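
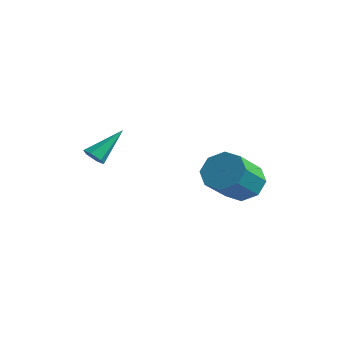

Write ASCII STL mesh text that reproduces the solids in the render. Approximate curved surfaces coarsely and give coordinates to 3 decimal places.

solid 
facet normal -0.130 -0.769 -0.627
outer loop
vertex -0.949 -4.005 2.992
vertex -1.131 -3.693 2.647
vertex -0.64 -3.789 2.663
endloop
endfacet
facet normal 0.784 -0.269 0.560
outer loop
vertex -0.949 -4.005 2.992
vertex -0.64 -3.789 2.663
vertex -0.909 -2.387 3.713
endloop
endfacet
facet normal -0.130 -0.769 -0.627
outer loop
vertex -0.64 -3.789 2.663
vertex -1.131 -3.693 2.647
vertex -0.822 -3.477 2.318
endloop
endfacet
facet normal 0.926 0.324 -0.195
outer loop
vertex -0.64 -3.789 2.663
vertex -0.822 -3.477 2.318
vertex -0.909 -2.387 3.713
endloop
endfacet
facet normal -0.131 -0.768 -0.627
outer loop
vertex -0.822 -3.477 2.318
vertex -1.131 -3.693 2.647
vertex -1.312 -3.38 2.302
endloop
endfacet
facet normal 0.174 0.781 -0.600
outer loop
vertex -0.822 -3.477 2.318
vertex -1.312 -3.38 2.302
vertex -0.909 -2.387 3.713
endloop
endfacet
facet normal -0.131 -0.768 -0.627
outer loop
vertex -1.312 -3.38 2.302
vertex -1.131 -3.693 2.647
vertex -1.621 -3.596 2.631
endloop
endfacet
facet normal -0.719 0.648 -0.250
outer loop
vertex -1.312 -3.38 2.302
vertex -1.621 -3.596 2.631
vertex -0.909 -2.387 3.713
endloop
endfacet
facet normal -0.131 -0.768 -0.627
outer loop
vertex -1.621 -3.596 2.631
vertex -1.131 -3.693 2.647
vertex -1.439 -3.909 2.976
endloop
endfacet
facet normal -0.861 0.056 0.505
outer loop
vertex -1.621 -3.596 2.631
vertex -1.439 -3.909 2.976
vertex -0.909 -2.387 3.713
endloop
endfacet
facet normal -0.130 -0.769 -0.626
outer loop
vertex -1.439 -3.909 2.976
vertex -1.131 -3.693 2.647
vertex -0.949 -4.005 2.992
endloop
endfacet
facet normal -0.109 -0.402 0.909
outer loop
vertex -1.439 -3.909 2.976
vertex -0.949 -4.005 2.992
vertex -0.909 -2.387 3.713
endloop
endfacet
facet normal -0.125 0.776 -0.619
outer loop
vertex 4.294 -0.663 1.415
vertex 3.45 -0.527 1.756
vertex 4.292 -0.224 1.966
endloop
endfacet
facet normal 0.992 0.100 -0.076
outer loop
vertex 4.294 -0.663 1.415
vertex 4.292 -0.224 1.966
vertex 4.514 -2.028 2.504
endloop
endfacet
facet normal 0.992 0.099 -0.077
outer loop
vertex 4.514 -2.028 2.504
vertex 4.292 -0.224 1.966
vertex 4.513 -1.589 3.055
endloop
endfacet
facet normal 0.125 -0.776 0.618
outer loop
vertex 4.514 -2.028 2.504
vertex 4.513 -1.589 3.055
vertex 3.67 -1.893 2.844
endloop
endfacet
facet normal -0.125 0.776 -0.619
outer loop
vertex 4.292 -0.224 1.966
vertex 3.45 -0.527 1.756
vertex 3.798 0.037 2.393
endloop
endfacet
facet normal 0.701 0.511 0.498
outer loop
vertex 4.292 -0.224 1.966
vertex 3.798 0.037 2.393
vertex 4.513 -1.589 3.055
endloop
endfacet
facet normal 0.700 0.511 0.499
outer loop
vertex 4.513 -1.589 3.055
vertex 3.798 0.037 2.393
vertex 4.018 -1.328 3.482
endloop
endfacet
facet normal 0.125 -0.776 0.619
outer loop
vertex 4.513 -1.589 3.055
vertex 4.018 -1.328 3.482
vertex 3.67 -1.893 2.844
endloop
endfacet
facet normal -0.124 0.776 -0.619
outer loop
vertex 3.798 0.037 2.393
vertex 3.45 -0.527 1.756
vertex 3.099 -0.032 2.447
endloop
endfacet
facet normal -0.001 0.624 0.782
outer loop
vertex 3.798 0.037 2.393
vertex 3.099 -0.032 2.447
vertex 4.018 -1.328 3.482
endloop
endfacet
facet normal -0.001 0.624 0.782
outer loop
vertex 4.018 -1.328 3.482
vertex 3.099 -0.032 2.447
vertex 3.319 -1.397 3.536
endloop
endfacet
facet normal 0.124 -0.776 0.619
outer loop
vertex 4.018 -1.328 3.482
vertex 3.319 -1.397 3.536
vertex 3.67 -1.893 2.844
endloop
endfacet
facet normal -0.125 0.775 -0.619
outer loop
vertex 3.099 -0.032 2.447
vertex 3.45 -0.527 1.756
vertex 2.606 -0.392 2.096
endloop
endfacet
facet normal -0.703 0.371 0.607
outer loop
vertex 3.099 -0.032 2.447
vertex 2.606 -0.392 2.096
vertex 3.319 -1.397 3.536
endloop
endfacet
facet normal -0.703 0.371 0.607
outer loop
vertex 3.319 -1.397 3.536
vertex 2.606 -0.392 2.096
vertex 2.826 -1.757 3.185
endloop
endfacet
facet normal 0.125 -0.775 0.619
outer loop
vertex 3.319 -1.397 3.536
vertex 2.826 -1.757 3.185
vertex 3.67 -1.893 2.844
endloop
endfacet
facet normal -0.125 0.776 -0.618
outer loop
vertex 2.606 -0.392 2.096
vertex 3.45 -0.527 1.756
vertex 2.607 -0.831 1.545
endloop
endfacet
facet normal -0.992 -0.099 0.077
outer loop
vertex 2.606 -0.392 2.096
vertex 2.607 -0.831 1.545
vertex 2.826 -1.757 3.185
endloop
endfacet
facet normal -0.992 -0.100 0.076
outer loop
vertex 2.826 -1.757 3.185
vertex 2.607 -0.831 1.545
vertex 2.828 -2.196 2.634
endloop
endfacet
facet normal 0.125 -0.776 0.619
outer loop
vertex 2.826 -1.757 3.185
vertex 2.828 -2.196 2.634
vertex 3.67 -1.893 2.844
endloop
endfacet
facet normal -0.125 0.776 -0.619
outer loop
vertex 2.607 -0.831 1.545
vertex 3.45 -0.527 1.756
vertex 3.102 -1.092 1.118
endloop
endfacet
facet normal -0.700 -0.511 -0.499
outer loop
vertex 2.607 -0.831 1.545
vertex 3.102 -1.092 1.118
vertex 2.828 -2.196 2.634
endloop
endfacet
facet normal -0.701 -0.511 -0.498
outer loop
vertex 2.828 -2.196 2.634
vertex 3.102 -1.092 1.118
vertex 3.322 -2.457 2.207
endloop
endfacet
facet normal 0.125 -0.776 0.619
outer loop
vertex 2.828 -2.196 2.634
vertex 3.322 -2.457 2.207
vertex 3.67 -1.893 2.844
endloop
endfacet
facet normal -0.124 0.776 -0.619
outer loop
vertex 3.102 -1.092 1.118
vertex 3.45 -0.527 1.756
vertex 3.801 -1.023 1.064
endloop
endfacet
facet normal 0.001 -0.624 -0.782
outer loop
vertex 3.102 -1.092 1.118
vertex 3.801 -1.023 1.064
vertex 3.322 -2.457 2.207
endloop
endfacet
facet normal 0.001 -0.624 -0.782
outer loop
vertex 3.322 -2.457 2.207
vertex 3.801 -1.023 1.064
vertex 4.021 -2.388 2.153
endloop
endfacet
facet normal 0.124 -0.776 0.619
outer loop
vertex 3.322 -2.457 2.207
vertex 4.021 -2.388 2.153
vertex 3.67 -1.893 2.844
endloop
endfacet
facet normal -0.125 0.775 -0.619
outer loop
vertex 3.801 -1.023 1.064
vertex 3.45 -0.527 1.756
vertex 4.294 -0.663 1.415
endloop
endfacet
facet normal 0.703 -0.371 -0.607
outer loop
vertex 3.801 -1.023 1.064
vertex 4.294 -0.663 1.415
vertex 4.021 -2.388 2.153
endloop
endfacet
facet normal 0.703 -0.371 -0.607
outer loop
vertex 4.021 -2.388 2.153
vertex 4.294 -0.663 1.415
vertex 4.514 -2.028 2.504
endloop
endfacet
facet normal 0.125 -0.775 0.619
outer loop
vertex 4.021 -2.388 2.153
vertex 4.514 -2.028 2.504
vertex 3.67 -1.893 2.844
endloop
endfacet

endsolid


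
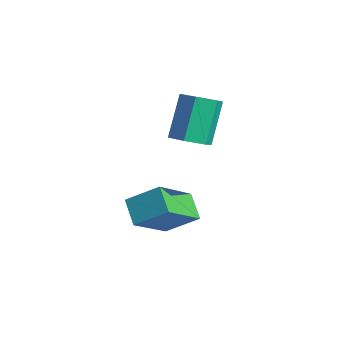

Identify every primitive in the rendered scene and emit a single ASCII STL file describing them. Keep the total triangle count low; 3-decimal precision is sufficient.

solid 
facet normal -0.544 -0.631 -0.553
outer loop
vertex 2.9 -0.943 -2.591
vertex 2.482 0.572 -3.907
vertex 3.754 -1.191 -3.148
endloop
endfacet
facet normal 0.204 -0.739 0.642
outer loop
vertex 4.478 -0.352 -2.413
vertex 2.9 -0.943 -2.591
vertex 3.754 -1.191 -3.148
endloop
endfacet
facet normal -0.544 -0.631 -0.553
outer loop
vertex 3.754 -1.191 -3.148
vertex 2.482 0.572 -3.907
vertex 3.336 0.324 -4.465
endloop
endfacet
facet normal 0.814 -0.237 -0.531
outer loop
vertex 3.336 0.324 -4.465
vertex 4.478 -0.352 -2.413
vertex 3.754 -1.191 -3.148
endloop
endfacet
facet normal -0.814 0.237 0.531
outer loop
vertex 2.9 -0.943 -2.591
vertex 3.206 1.411 -3.172
vertex 2.482 0.572 -3.907
endloop
endfacet
facet normal 0.205 -0.739 0.642
outer loop
vertex 3.624 -0.104 -1.855
vertex 2.9 -0.943 -2.591
vertex 4.478 -0.352 -2.413
endloop
endfacet
facet normal -0.814 0.237 0.531
outer loop
vertex 3.624 -0.104 -1.855
vertex 3.206 1.411 -3.172
vertex 2.9 -0.943 -2.591
endloop
endfacet
facet normal -0.205 0.739 -0.642
outer loop
vertex 2.482 0.572 -3.907
vertex 3.206 1.411 -3.172
vertex 3.336 0.324 -4.465
endloop
endfacet
facet normal 0.814 -0.237 -0.531
outer loop
vertex 4.06 1.163 -3.729
vertex 4.478 -0.352 -2.413
vertex 3.336 0.324 -4.465
endloop
endfacet
facet normal -0.204 0.739 -0.642
outer loop
vertex 3.336 0.324 -4.465
vertex 3.206 1.411 -3.172
vertex 4.06 1.163 -3.729
endloop
endfacet
facet normal 0.544 0.631 0.553
outer loop
vertex 4.06 1.163 -3.729
vertex 3.624 -0.104 -1.855
vertex 4.478 -0.352 -2.413
endloop
endfacet
facet normal 0.544 0.631 0.553
outer loop
vertex 3.206 1.411 -3.172
vertex 3.624 -0.104 -1.855
vertex 4.06 1.163 -3.729
endloop
endfacet
facet normal 0.331 -0.493 -0.805
outer loop
vertex 3.468 1.798 -0.733
vertex 2.77 1.666 -0.939
vertex 3.115 2.278 -1.172
endloop
endfacet
facet normal 0.815 0.579 -0.022
outer loop
vertex 3.468 1.798 -0.733
vertex 3.115 2.278 -1.172
vertex 2.889 2.665 0.684
endloop
endfacet
facet normal 0.815 0.579 -0.022
outer loop
vertex 2.889 2.665 0.684
vertex 3.115 2.278 -1.172
vertex 2.536 3.145 0.245
endloop
endfacet
facet normal -0.329 0.494 0.805
outer loop
vertex 2.889 2.665 0.684
vertex 2.536 3.145 0.245
vertex 2.19 2.534 0.479
endloop
endfacet
facet normal 0.329 -0.492 -0.806
outer loop
vertex 3.115 2.278 -1.172
vertex 2.77 1.666 -0.939
vertex 2.416 2.146 -1.377
endloop
endfacet
facet normal -0.007 0.852 -0.524
outer loop
vertex 3.115 2.278 -1.172
vertex 2.416 2.146 -1.377
vertex 2.536 3.145 0.245
endloop
endfacet
facet normal -0.006 0.852 -0.524
outer loop
vertex 2.536 3.145 0.245
vertex 2.416 2.146 -1.377
vertex 1.837 3.014 0.04
endloop
endfacet
facet normal -0.329 0.494 0.805
outer loop
vertex 2.536 3.145 0.245
vertex 1.837 3.014 0.04
vertex 2.19 2.534 0.479
endloop
endfacet
facet normal 0.329 -0.493 -0.806
outer loop
vertex 2.416 2.146 -1.377
vertex 2.77 1.666 -0.939
vertex 2.071 1.535 -1.144
endloop
endfacet
facet normal -0.821 0.272 -0.502
outer loop
vertex 2.416 2.146 -1.377
vertex 2.071 1.535 -1.144
vertex 1.837 3.014 0.04
endloop
endfacet
facet normal -0.821 0.272 -0.502
outer loop
vertex 1.837 3.014 0.04
vertex 2.071 1.535 -1.144
vertex 1.492 2.402 0.273
endloop
endfacet
facet normal -0.331 0.493 0.805
outer loop
vertex 1.837 3.014 0.04
vertex 1.492 2.402 0.273
vertex 2.19 2.534 0.479
endloop
endfacet
facet normal 0.329 -0.494 -0.805
outer loop
vertex 2.071 1.535 -1.144
vertex 2.77 1.666 -0.939
vertex 2.424 1.055 -0.705
endloop
endfacet
facet normal -0.815 -0.579 0.022
outer loop
vertex 2.071 1.535 -1.144
vertex 2.424 1.055 -0.705
vertex 1.492 2.402 0.273
endloop
endfacet
facet normal -0.815 -0.579 0.022
outer loop
vertex 1.492 2.402 0.273
vertex 2.424 1.055 -0.705
vertex 1.845 1.922 0.712
endloop
endfacet
facet normal -0.331 0.493 0.805
outer loop
vertex 1.492 2.402 0.273
vertex 1.845 1.922 0.712
vertex 2.19 2.534 0.479
endloop
endfacet
facet normal 0.329 -0.494 -0.805
outer loop
vertex 2.424 1.055 -0.705
vertex 2.77 1.666 -0.939
vertex 3.123 1.186 -0.5
endloop
endfacet
facet normal 0.006 -0.852 0.524
outer loop
vertex 2.424 1.055 -0.705
vertex 3.123 1.186 -0.5
vertex 1.845 1.922 0.712
endloop
endfacet
facet normal 0.007 -0.851 0.524
outer loop
vertex 1.845 1.922 0.712
vertex 3.123 1.186 -0.5
vertex 2.544 2.054 0.917
endloop
endfacet
facet normal -0.329 0.492 0.806
outer loop
vertex 1.845 1.922 0.712
vertex 2.544 2.054 0.917
vertex 2.19 2.534 0.479
endloop
endfacet
facet normal 0.331 -0.493 -0.805
outer loop
vertex 3.123 1.186 -0.5
vertex 2.77 1.666 -0.939
vertex 3.468 1.798 -0.733
endloop
endfacet
facet normal 0.821 -0.272 0.502
outer loop
vertex 3.123 1.186 -0.5
vertex 3.468 1.798 -0.733
vertex 2.544 2.054 0.917
endloop
endfacet
facet normal 0.821 -0.272 0.502
outer loop
vertex 2.544 2.054 0.917
vertex 3.468 1.798 -0.733
vertex 2.889 2.665 0.684
endloop
endfacet
facet normal -0.329 0.493 0.806
outer loop
vertex 2.544 2.054 0.917
vertex 2.889 2.665 0.684
vertex 2.19 2.534 0.479
endloop
endfacet

endsolid


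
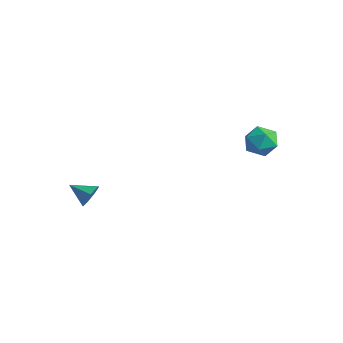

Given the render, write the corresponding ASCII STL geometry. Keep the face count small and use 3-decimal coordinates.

solid 
facet normal -0.893 0.225 0.391
outer loop
vertex 0.876 3.186 2.829
vertex 0.667 2.371 2.821
vertex 1.046 2.702 3.496
endloop
endfacet
facet normal -0.396 0.692 0.603
outer loop
vertex 0.876 3.186 2.829
vertex 1.046 2.702 3.496
vertex 1.613 3.261 3.227
endloop
endfacet
facet normal -0.113 0.993 0.023
outer loop
vertex 0.876 3.186 2.829
vertex 1.613 3.261 3.227
vertex 1.585 3.277 2.386
endloop
endfacet
facet normal -0.435 0.713 -0.550
outer loop
vertex 0.876 3.186 2.829
vertex 1.585 3.277 2.386
vertex 1.0 2.727 2.136
endloop
endfacet
facet normal -0.916 0.238 -0.322
outer loop
vertex 0.876 3.186 2.829
vertex 1.0 2.727 2.136
vertex 0.667 2.371 2.821
endloop
endfacet
facet normal 0.121 0.328 0.937
outer loop
vertex 1.613 3.261 3.227
vertex 1.046 2.702 3.496
vertex 1.86 2.493 3.464
endloop
endfacet
facet normal -0.683 -0.426 0.593
outer loop
vertex 1.046 2.702 3.496
vertex 0.667 2.371 2.821
vertex 1.275 1.943 3.214
endloop
endfacet
facet normal -0.722 -0.405 -0.561
outer loop
vertex 0.667 2.371 2.821
vertex 1.0 2.727 2.136
vertex 1.247 1.959 2.373
endloop
endfacet
facet normal 0.057 0.363 -0.930
outer loop
vertex 1.0 2.727 2.136
vertex 1.585 3.277 2.386
vertex 1.814 2.518 2.104
endloop
endfacet
facet normal 0.577 0.817 -0.004
outer loop
vertex 1.585 3.277 2.386
vertex 1.613 3.261 3.227
vertex 2.193 2.849 2.779
endloop
endfacet
facet normal 0.435 -0.713 0.550
outer loop
vertex 1.984 2.034 2.771
vertex 1.86 2.493 3.464
vertex 1.275 1.943 3.214
endloop
endfacet
facet normal 0.113 -0.993 -0.023
outer loop
vertex 1.984 2.034 2.771
vertex 1.275 1.943 3.214
vertex 1.247 1.959 2.373
endloop
endfacet
facet normal 0.396 -0.692 -0.603
outer loop
vertex 1.984 2.034 2.771
vertex 1.247 1.959 2.373
vertex 1.814 2.518 2.104
endloop
endfacet
facet normal 0.893 -0.225 -0.391
outer loop
vertex 1.984 2.034 2.771
vertex 1.814 2.518 2.104
vertex 2.193 2.849 2.779
endloop
endfacet
facet normal 0.916 -0.238 0.322
outer loop
vertex 1.984 2.034 2.771
vertex 2.193 2.849 2.779
vertex 1.86 2.493 3.464
endloop
endfacet
facet normal -0.057 -0.363 0.930
outer loop
vertex 1.275 1.943 3.214
vertex 1.86 2.493 3.464
vertex 1.046 2.702 3.496
endloop
endfacet
facet normal -0.577 -0.817 0.004
outer loop
vertex 1.247 1.959 2.373
vertex 1.275 1.943 3.214
vertex 0.667 2.371 2.821
endloop
endfacet
facet normal -0.121 -0.328 -0.937
outer loop
vertex 1.814 2.518 2.104
vertex 1.247 1.959 2.373
vertex 1.0 2.727 2.136
endloop
endfacet
facet normal 0.683 0.426 -0.593
outer loop
vertex 2.193 2.849 2.779
vertex 1.814 2.518 2.104
vertex 1.585 3.277 2.386
endloop
endfacet
facet normal 0.722 0.405 0.561
outer loop
vertex 1.86 2.493 3.464
vertex 2.193 2.849 2.779
vertex 1.613 3.261 3.227
endloop
endfacet
facet normal 0.769 0.478 -0.425
outer loop
vertex -2.315 -3.51 -0.065
vertex -2.717 -3.227 -0.474
vertex -2.525 -3.024 0.102
endloop
endfacet
facet normal 0.100 -0.284 0.953
outer loop
vertex -2.315 -3.51 -0.065
vertex -2.525 -3.024 0.102
vertex -3.563 -3.753 -0.006
endloop
endfacet
facet normal 0.768 0.479 -0.425
outer loop
vertex -2.525 -3.024 0.102
vertex -2.717 -3.227 -0.474
vertex -2.88 -2.691 -0.165
endloop
endfacet
facet normal -0.334 0.346 0.877
outer loop
vertex -2.525 -3.024 0.102
vertex -2.88 -2.691 -0.165
vertex -3.563 -3.753 -0.006
endloop
endfacet
facet normal 0.768 0.479 -0.426
outer loop
vertex -2.88 -2.691 -0.165
vertex -2.717 -3.227 -0.474
vertex -3.113 -2.761 -0.664
endloop
endfacet
facet normal -0.785 0.548 0.290
outer loop
vertex -2.88 -2.691 -0.165
vertex -3.113 -2.761 -0.664
vertex -3.563 -3.753 -0.006
endloop
endfacet
facet normal 0.768 0.479 -0.426
outer loop
vertex -3.113 -2.761 -0.664
vertex -2.717 -3.227 -0.474
vertex -3.048 -3.182 -1.02
endloop
endfacet
facet normal -0.914 0.170 -0.368
outer loop
vertex -3.113 -2.761 -0.664
vertex -3.048 -3.182 -1.02
vertex -3.563 -3.753 -0.006
endloop
endfacet
facet normal 0.768 0.478 -0.426
outer loop
vertex -3.048 -3.182 -1.02
vertex -2.717 -3.227 -0.474
vertex -2.734 -3.637 -0.965
endloop
endfacet
facet normal -0.623 -0.502 -0.599
outer loop
vertex -3.048 -3.182 -1.02
vertex -2.734 -3.637 -0.965
vertex -3.563 -3.753 -0.006
endloop
endfacet
facet normal 0.769 0.478 -0.425
outer loop
vertex -2.734 -3.637 -0.965
vertex -2.717 -3.227 -0.474
vertex -2.408 -3.783 -0.54
endloop
endfacet
facet normal -0.132 -0.964 -0.230
outer loop
vertex -2.734 -3.637 -0.965
vertex -2.408 -3.783 -0.54
vertex -3.563 -3.753 -0.006
endloop
endfacet
facet normal 0.769 0.478 -0.425
outer loop
vertex -2.408 -3.783 -0.54
vertex -2.717 -3.227 -0.474
vertex -2.315 -3.51 -0.065
endloop
endfacet
facet normal 0.191 -0.867 0.461
outer loop
vertex -2.408 -3.783 -0.54
vertex -2.315 -3.51 -0.065
vertex -3.563 -3.753 -0.006
endloop
endfacet

endsolid


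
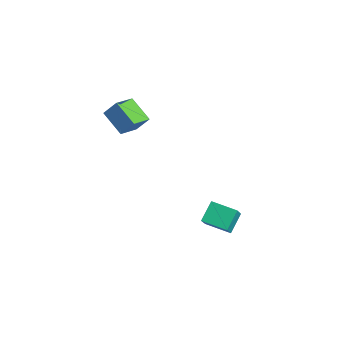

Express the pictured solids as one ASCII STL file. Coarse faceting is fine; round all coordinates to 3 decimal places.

solid 
facet normal -0.841 -0.190 0.507
outer loop
vertex -1.515 -0.178 2.162
vertex -1.93 0.706 1.805
vertex -1.826 -0.596 1.49
endloop
endfacet
facet normal 0.400 -0.850 0.343
outer loop
vertex -0.81 -0.366 0.875
vertex -1.515 -0.178 2.162
vertex -1.826 -0.596 1.49
endloop
endfacet
facet normal -0.840 -0.190 0.508
outer loop
vertex -1.826 -0.596 1.49
vertex -1.93 0.706 1.805
vertex -2.242 0.288 1.133
endloop
endfacet
facet normal -0.367 -0.492 -0.790
outer loop
vertex -2.242 0.288 1.133
vertex -0.81 -0.366 0.875
vertex -1.826 -0.596 1.49
endloop
endfacet
facet normal 0.367 0.491 0.790
outer loop
vertex -1.515 -0.178 2.162
vertex -0.914 0.936 1.19
vertex -1.93 0.706 1.805
endloop
endfacet
facet normal 0.400 -0.850 0.343
outer loop
vertex -0.498 0.052 1.547
vertex -1.515 -0.178 2.162
vertex -0.81 -0.366 0.875
endloop
endfacet
facet normal 0.367 0.492 0.790
outer loop
vertex -0.498 0.052 1.547
vertex -0.914 0.936 1.19
vertex -1.515 -0.178 2.162
endloop
endfacet
facet normal -0.400 0.850 -0.343
outer loop
vertex -1.93 0.706 1.805
vertex -0.914 0.936 1.19
vertex -2.242 0.288 1.133
endloop
endfacet
facet normal -0.367 -0.491 -0.790
outer loop
vertex -1.225 0.518 0.518
vertex -0.81 -0.366 0.875
vertex -2.242 0.288 1.133
endloop
endfacet
facet normal -0.400 0.850 -0.343
outer loop
vertex -2.242 0.288 1.133
vertex -0.914 0.936 1.19
vertex -1.225 0.518 0.518
endloop
endfacet
facet normal 0.840 0.189 -0.508
outer loop
vertex -1.225 0.518 0.518
vertex -0.498 0.052 1.547
vertex -0.81 -0.366 0.875
endloop
endfacet
facet normal 0.840 0.191 -0.507
outer loop
vertex -0.914 0.936 1.19
vertex -0.498 0.052 1.547
vertex -1.225 0.518 0.518
endloop
endfacet
facet normal -0.390 0.667 0.635
outer loop
vertex 1.449 2.399 -2.659
vertex 2.31 3.076 -2.841
vertex 0.864 2.905 -3.55
endloop
endfacet
facet normal -0.776 -0.609 0.164
outer loop
vertex 1.25 2.244 -4.179
vertex 1.449 2.399 -2.659
vertex 0.864 2.905 -3.55
endloop
endfacet
facet normal -0.390 0.667 0.634
outer loop
vertex 0.864 2.905 -3.55
vertex 2.31 3.076 -2.841
vertex 1.725 3.581 -3.732
endloop
endfacet
facet normal -0.496 0.429 -0.755
outer loop
vertex 1.725 3.581 -3.732
vertex 1.25 2.244 -4.179
vertex 0.864 2.905 -3.55
endloop
endfacet
facet normal 0.496 -0.428 0.755
outer loop
vertex 1.449 2.399 -2.659
vertex 2.696 2.415 -3.47
vertex 2.31 3.076 -2.841
endloop
endfacet
facet normal -0.776 -0.610 0.164
outer loop
vertex 1.835 1.739 -3.288
vertex 1.449 2.399 -2.659
vertex 1.25 2.244 -4.179
endloop
endfacet
facet normal 0.496 -0.429 0.755
outer loop
vertex 1.835 1.739 -3.288
vertex 2.696 2.415 -3.47
vertex 1.449 2.399 -2.659
endloop
endfacet
facet normal 0.776 0.609 -0.164
outer loop
vertex 2.31 3.076 -2.841
vertex 2.696 2.415 -3.47
vertex 1.725 3.581 -3.732
endloop
endfacet
facet normal -0.497 0.429 -0.755
outer loop
vertex 2.111 2.921 -4.361
vertex 1.25 2.244 -4.179
vertex 1.725 3.581 -3.732
endloop
endfacet
facet normal 0.776 0.609 -0.163
outer loop
vertex 1.725 3.581 -3.732
vertex 2.696 2.415 -3.47
vertex 2.111 2.921 -4.361
endloop
endfacet
facet normal 0.390 -0.667 -0.634
outer loop
vertex 2.111 2.921 -4.361
vertex 1.835 1.739 -3.288
vertex 1.25 2.244 -4.179
endloop
endfacet
facet normal 0.390 -0.667 -0.635
outer loop
vertex 2.696 2.415 -3.47
vertex 1.835 1.739 -3.288
vertex 2.111 2.921 -4.361
endloop
endfacet

endsolid


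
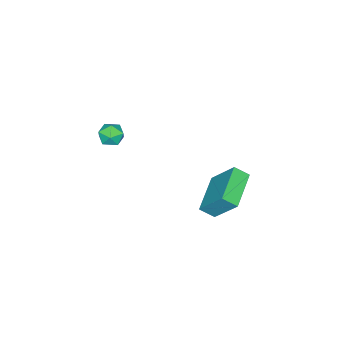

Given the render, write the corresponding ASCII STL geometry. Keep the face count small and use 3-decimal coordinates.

solid 
facet normal -0.920 -0.305 0.247
outer loop
vertex -2.864 2.146 0.016
vertex -2.85 3.437 1.66
vertex -3.214 2.792 -0.488
endloop
endfacet
facet normal -0.007 -0.617 -0.787
outer loop
vertex -1.31 3.423 -1.0
vertex -2.864 2.146 0.016
vertex -3.214 2.792 -0.488
endloop
endfacet
facet normal -0.920 -0.304 0.247
outer loop
vertex -3.214 2.792 -0.488
vertex -2.85 3.437 1.66
vertex -3.199 4.083 1.156
endloop
endfacet
facet normal -0.392 0.725 -0.566
outer loop
vertex -3.199 4.083 1.156
vertex -1.31 3.423 -1.0
vertex -3.214 2.792 -0.488
endloop
endfacet
facet normal 0.392 -0.725 0.566
outer loop
vertex -2.864 2.146 0.016
vertex -0.946 4.068 1.148
vertex -2.85 3.437 1.66
endloop
endfacet
facet normal -0.007 -0.617 -0.787
outer loop
vertex -0.961 2.777 -0.496
vertex -2.864 2.146 0.016
vertex -1.31 3.423 -1.0
endloop
endfacet
facet normal 0.393 -0.725 0.566
outer loop
vertex -0.961 2.777 -0.496
vertex -0.946 4.068 1.148
vertex -2.864 2.146 0.016
endloop
endfacet
facet normal 0.007 0.617 0.787
outer loop
vertex -2.85 3.437 1.66
vertex -0.946 4.068 1.148
vertex -3.199 4.083 1.156
endloop
endfacet
facet normal -0.393 0.725 -0.566
outer loop
vertex -1.296 4.714 0.644
vertex -1.31 3.423 -1.0
vertex -3.199 4.083 1.156
endloop
endfacet
facet normal 0.007 0.617 0.787
outer loop
vertex -3.199 4.083 1.156
vertex -0.946 4.068 1.148
vertex -1.296 4.714 0.644
endloop
endfacet
facet normal 0.920 0.304 -0.247
outer loop
vertex -1.296 4.714 0.644
vertex -0.961 2.777 -0.496
vertex -1.31 3.423 -1.0
endloop
endfacet
facet normal 0.920 0.305 -0.248
outer loop
vertex -0.946 4.068 1.148
vertex -0.961 2.777 -0.496
vertex -1.296 4.714 0.644
endloop
endfacet
facet normal 0.193 0.579 0.792
outer loop
vertex -1.459 -2.029 2.247
vertex -1.314 -2.628 2.649
vertex -0.774 -2.296 2.275
endloop
endfacet
facet normal 0.350 0.918 0.184
outer loop
vertex -1.459 -2.029 2.247
vertex -0.774 -2.296 2.275
vertex -1.052 -2.062 1.635
endloop
endfacet
facet normal -0.242 0.947 -0.212
outer loop
vertex -1.459 -2.029 2.247
vertex -1.052 -2.062 1.635
vertex -1.764 -2.249 1.614
endloop
endfacet
facet normal -0.766 0.625 0.152
outer loop
vertex -1.459 -2.029 2.247
vertex -1.764 -2.249 1.614
vertex -1.925 -2.599 2.241
endloop
endfacet
facet normal -0.496 0.398 0.772
outer loop
vertex -1.459 -2.029 2.247
vertex -1.925 -2.599 2.241
vertex -1.314 -2.628 2.649
endloop
endfacet
facet normal 0.833 0.527 -0.169
outer loop
vertex -1.052 -2.062 1.635
vertex -0.774 -2.296 2.275
vertex -0.655 -2.681 1.659
endloop
endfacet
facet normal 0.578 -0.021 0.816
outer loop
vertex -0.774 -2.296 2.275
vertex -1.314 -2.628 2.649
vertex -0.816 -3.031 2.286
endloop
endfacet
facet normal -0.537 -0.314 0.783
outer loop
vertex -1.314 -2.628 2.649
vertex -1.925 -2.599 2.241
vertex -1.528 -3.218 2.265
endloop
endfacet
facet normal -0.974 0.052 -0.221
outer loop
vertex -1.925 -2.599 2.241
vertex -1.764 -2.249 1.614
vertex -1.806 -2.984 1.625
endloop
endfacet
facet normal -0.127 0.573 -0.810
outer loop
vertex -1.764 -2.249 1.614
vertex -1.052 -2.062 1.635
vertex -1.266 -2.652 1.251
endloop
endfacet
facet normal 0.766 -0.625 -0.152
outer loop
vertex -1.121 -3.251 1.653
vertex -0.655 -2.681 1.659
vertex -0.816 -3.031 2.286
endloop
endfacet
facet normal 0.242 -0.947 0.212
outer loop
vertex -1.121 -3.251 1.653
vertex -0.816 -3.031 2.286
vertex -1.528 -3.218 2.265
endloop
endfacet
facet normal -0.350 -0.918 -0.184
outer loop
vertex -1.121 -3.251 1.653
vertex -1.528 -3.218 2.265
vertex -1.806 -2.984 1.625
endloop
endfacet
facet normal -0.193 -0.579 -0.792
outer loop
vertex -1.121 -3.251 1.653
vertex -1.806 -2.984 1.625
vertex -1.266 -2.652 1.251
endloop
endfacet
facet normal 0.496 -0.398 -0.772
outer loop
vertex -1.121 -3.251 1.653
vertex -1.266 -2.652 1.251
vertex -0.655 -2.681 1.659
endloop
endfacet
facet normal 0.974 -0.052 0.221
outer loop
vertex -0.816 -3.031 2.286
vertex -0.655 -2.681 1.659
vertex -0.774 -2.296 2.275
endloop
endfacet
facet normal 0.127 -0.573 0.810
outer loop
vertex -1.528 -3.218 2.265
vertex -0.816 -3.031 2.286
vertex -1.314 -2.628 2.649
endloop
endfacet
facet normal -0.833 -0.527 0.169
outer loop
vertex -1.806 -2.984 1.625
vertex -1.528 -3.218 2.265
vertex -1.925 -2.599 2.241
endloop
endfacet
facet normal -0.578 0.021 -0.816
outer loop
vertex -1.266 -2.652 1.251
vertex -1.806 -2.984 1.625
vertex -1.764 -2.249 1.614
endloop
endfacet
facet normal 0.537 0.314 -0.783
outer loop
vertex -0.655 -2.681 1.659
vertex -1.266 -2.652 1.251
vertex -1.052 -2.062 1.635
endloop
endfacet

endsolid


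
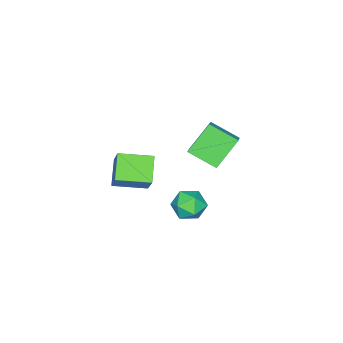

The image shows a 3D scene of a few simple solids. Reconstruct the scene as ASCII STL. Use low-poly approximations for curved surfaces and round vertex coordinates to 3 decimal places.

solid 
facet normal -0.428 -0.444 -0.787
outer loop
vertex 1.607 -0.899 2.696
vertex 0.556 0.541 2.455
vertex 2.69 -0.268 1.751
endloop
endfacet
facet normal 0.584 -0.800 0.135
outer loop
vertex 3.524 0.599 3.285
vertex 1.607 -0.899 2.696
vertex 2.69 -0.268 1.751
endloop
endfacet
facet normal -0.428 -0.445 -0.787
outer loop
vertex 2.69 -0.268 1.751
vertex 0.556 0.541 2.455
vertex 1.638 1.173 1.509
endloop
endfacet
facet normal 0.690 0.402 -0.602
outer loop
vertex 1.638 1.173 1.509
vertex 3.524 0.599 3.285
vertex 2.69 -0.268 1.751
endloop
endfacet
facet normal -0.689 -0.402 0.602
outer loop
vertex 1.607 -0.899 2.696
vertex 1.39 1.408 3.989
vertex 0.556 0.541 2.455
endloop
endfacet
facet normal 0.584 -0.800 0.134
outer loop
vertex 2.442 -0.033 4.231
vertex 1.607 -0.899 2.696
vertex 3.524 0.599 3.285
endloop
endfacet
facet normal -0.690 -0.402 0.602
outer loop
vertex 2.442 -0.033 4.231
vertex 1.39 1.408 3.989
vertex 1.607 -0.899 2.696
endloop
endfacet
facet normal -0.585 0.800 -0.134
outer loop
vertex 0.556 0.541 2.455
vertex 1.39 1.408 3.989
vertex 1.638 1.173 1.509
endloop
endfacet
facet normal 0.690 0.402 -0.602
outer loop
vertex 2.473 2.039 3.044
vertex 3.524 0.599 3.285
vertex 1.638 1.173 1.509
endloop
endfacet
facet normal -0.584 0.801 -0.134
outer loop
vertex 1.638 1.173 1.509
vertex 1.39 1.408 3.989
vertex 2.473 2.039 3.044
endloop
endfacet
facet normal 0.428 0.444 0.787
outer loop
vertex 2.473 2.039 3.044
vertex 2.442 -0.033 4.231
vertex 3.524 0.599 3.285
endloop
endfacet
facet normal 0.428 0.444 0.787
outer loop
vertex 1.39 1.408 3.989
vertex 2.442 -0.033 4.231
vertex 2.473 2.039 3.044
endloop
endfacet
facet normal -0.483 0.573 0.662
outer loop
vertex -0.341 3.394 -0.171
vertex -0.723 2.577 0.257
vertex 0.149 2.945 0.575
endloop
endfacet
facet normal 0.123 0.884 0.451
outer loop
vertex -0.341 3.394 -0.171
vertex 0.149 2.945 0.575
vertex 0.65 3.282 -0.221
endloop
endfacet
facet normal 0.096 0.962 -0.258
outer loop
vertex -0.341 3.394 -0.171
vertex 0.65 3.282 -0.221
vertex 0.088 3.121 -1.031
endloop
endfacet
facet normal -0.527 0.698 -0.485
outer loop
vertex -0.341 3.394 -0.171
vertex 0.088 3.121 -1.031
vertex -0.761 2.685 -0.736
endloop
endfacet
facet normal -0.885 0.458 0.084
outer loop
vertex -0.341 3.394 -0.171
vertex -0.761 2.685 -0.736
vertex -0.723 2.577 0.257
endloop
endfacet
facet normal 0.662 0.443 0.604
outer loop
vertex 0.65 3.282 -0.221
vertex 0.149 2.945 0.575
vertex 0.881 2.395 0.176
endloop
endfacet
facet normal -0.319 -0.062 0.946
outer loop
vertex 0.149 2.945 0.575
vertex -0.723 2.577 0.257
vertex 0.032 1.959 0.471
endloop
endfacet
facet normal -0.969 -0.248 0.010
outer loop
vertex -0.723 2.577 0.257
vertex -0.761 2.685 -0.736
vertex -0.53 1.798 -0.339
endloop
endfacet
facet normal -0.389 0.142 -0.910
outer loop
vertex -0.761 2.685 -0.736
vertex 0.088 3.121 -1.031
vertex -0.029 2.135 -1.135
endloop
endfacet
facet normal 0.619 0.568 -0.542
outer loop
vertex 0.088 3.121 -1.031
vertex 0.65 3.282 -0.221
vertex 0.843 2.503 -0.817
endloop
endfacet
facet normal 0.527 -0.698 0.485
outer loop
vertex 0.461 1.686 -0.389
vertex 0.881 2.395 0.176
vertex 0.032 1.959 0.471
endloop
endfacet
facet normal -0.096 -0.962 0.258
outer loop
vertex 0.461 1.686 -0.389
vertex 0.032 1.959 0.471
vertex -0.53 1.798 -0.339
endloop
endfacet
facet normal -0.123 -0.884 -0.451
outer loop
vertex 0.461 1.686 -0.389
vertex -0.53 1.798 -0.339
vertex -0.029 2.135 -1.135
endloop
endfacet
facet normal 0.483 -0.573 -0.662
outer loop
vertex 0.461 1.686 -0.389
vertex -0.029 2.135 -1.135
vertex 0.843 2.503 -0.817
endloop
endfacet
facet normal 0.885 -0.458 -0.084
outer loop
vertex 0.461 1.686 -0.389
vertex 0.843 2.503 -0.817
vertex 0.881 2.395 0.176
endloop
endfacet
facet normal 0.389 -0.142 0.910
outer loop
vertex 0.032 1.959 0.471
vertex 0.881 2.395 0.176
vertex 0.149 2.945 0.575
endloop
endfacet
facet normal -0.619 -0.568 0.542
outer loop
vertex -0.53 1.798 -0.339
vertex 0.032 1.959 0.471
vertex -0.723 2.577 0.257
endloop
endfacet
facet normal -0.662 -0.443 -0.604
outer loop
vertex -0.029 2.135 -1.135
vertex -0.53 1.798 -0.339
vertex -0.761 2.685 -0.736
endloop
endfacet
facet normal 0.319 0.062 -0.946
outer loop
vertex 0.843 2.503 -0.817
vertex -0.029 2.135 -1.135
vertex 0.088 3.121 -1.031
endloop
endfacet
facet normal 0.969 0.248 -0.010
outer loop
vertex 0.881 2.395 0.176
vertex 0.843 2.503 -0.817
vertex 0.65 3.282 -0.221
endloop
endfacet
facet normal -0.666 0.204 0.717
outer loop
vertex -4.518 0.717 2.142
vertex -3.629 1.226 2.823
vertex -4.843 2.288 1.393
endloop
endfacet
facet normal -0.723 -0.413 -0.554
outer loop
vertex -3.491 1.874 -0.063
vertex -4.518 0.717 2.142
vertex -4.843 2.288 1.393
endloop
endfacet
facet normal -0.667 0.204 0.717
outer loop
vertex -4.843 2.288 1.393
vertex -3.629 1.226 2.823
vertex -3.954 2.797 2.075
endloop
endfacet
facet normal -0.184 0.887 -0.423
outer loop
vertex -3.954 2.797 2.075
vertex -3.491 1.874 -0.063
vertex -4.843 2.288 1.393
endloop
endfacet
facet normal 0.184 -0.887 0.423
outer loop
vertex -4.518 0.717 2.142
vertex -2.277 0.812 1.367
vertex -3.629 1.226 2.823
endloop
endfacet
facet normal -0.723 -0.413 -0.554
outer loop
vertex -3.166 0.303 0.685
vertex -4.518 0.717 2.142
vertex -3.491 1.874 -0.063
endloop
endfacet
facet normal 0.184 -0.887 0.423
outer loop
vertex -3.166 0.303 0.685
vertex -2.277 0.812 1.367
vertex -4.518 0.717 2.142
endloop
endfacet
facet normal 0.723 0.413 0.554
outer loop
vertex -3.629 1.226 2.823
vertex -2.277 0.812 1.367
vertex -3.954 2.797 2.075
endloop
endfacet
facet normal -0.184 0.887 -0.423
outer loop
vertex -2.602 2.383 0.618
vertex -3.491 1.874 -0.063
vertex -3.954 2.797 2.075
endloop
endfacet
facet normal 0.723 0.413 0.553
outer loop
vertex -3.954 2.797 2.075
vertex -2.277 0.812 1.367
vertex -2.602 2.383 0.618
endloop
endfacet
facet normal 0.666 -0.204 -0.717
outer loop
vertex -2.602 2.383 0.618
vertex -3.166 0.303 0.685
vertex -3.491 1.874 -0.063
endloop
endfacet
facet normal 0.667 -0.204 -0.717
outer loop
vertex -2.277 0.812 1.367
vertex -3.166 0.303 0.685
vertex -2.602 2.383 0.618
endloop
endfacet

endsolid


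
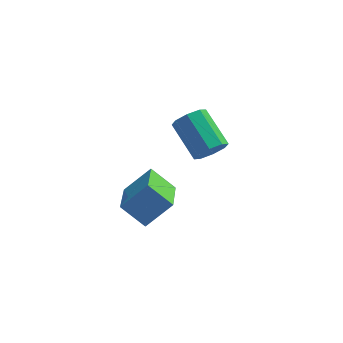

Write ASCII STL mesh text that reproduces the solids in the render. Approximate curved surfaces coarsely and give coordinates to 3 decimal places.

solid 
facet normal 0.534 -0.651 -0.540
outer loop
vertex -0.08 0.551 0.937
vertex -0.535 0.708 0.298
vertex 0.141 1.012 0.6
endloop
endfacet
facet normal 0.765 0.098 0.636
outer loop
vertex -0.08 0.551 0.937
vertex 0.141 1.012 0.6
vertex -1.13 1.835 2.001
endloop
endfacet
facet normal 0.765 0.100 0.636
outer loop
vertex -1.13 1.835 2.001
vertex 0.141 1.012 0.6
vertex -0.909 2.295 1.663
endloop
endfacet
facet normal -0.533 0.652 0.539
outer loop
vertex -1.13 1.835 2.001
vertex -0.909 2.295 1.663
vertex -1.585 1.992 1.362
endloop
endfacet
facet normal 0.534 -0.651 -0.539
outer loop
vertex 0.141 1.012 0.6
vertex -0.535 0.708 0.298
vertex -0.034 1.295 0.085
endloop
endfacet
facet normal 0.796 0.602 0.060
outer loop
vertex 0.141 1.012 0.6
vertex -0.034 1.295 0.085
vertex -0.909 2.295 1.663
endloop
endfacet
facet normal 0.796 0.602 0.060
outer loop
vertex -0.909 2.295 1.663
vertex -0.034 1.295 0.085
vertex -1.084 2.578 1.149
endloop
endfacet
facet normal -0.533 0.652 0.540
outer loop
vertex -0.909 2.295 1.663
vertex -1.084 2.578 1.149
vertex -1.585 1.992 1.362
endloop
endfacet
facet normal 0.533 -0.651 -0.540
outer loop
vertex -0.034 1.295 0.085
vertex -0.535 0.708 0.298
vertex -0.503 1.234 -0.304
endloop
endfacet
facet normal 0.360 0.752 -0.552
outer loop
vertex -0.034 1.295 0.085
vertex -0.503 1.234 -0.304
vertex -1.084 2.578 1.149
endloop
endfacet
facet normal 0.361 0.752 -0.551
outer loop
vertex -1.084 2.578 1.149
vertex -0.503 1.234 -0.304
vertex -1.553 2.517 0.759
endloop
endfacet
facet normal -0.533 0.652 0.539
outer loop
vertex -1.084 2.578 1.149
vertex -1.553 2.517 0.759
vertex -1.585 1.992 1.362
endloop
endfacet
facet normal 0.534 -0.651 -0.540
outer loop
vertex -0.503 1.234 -0.304
vertex -0.535 0.708 0.298
vertex -0.99 0.865 -0.341
endloop
endfacet
facet normal -0.286 0.462 -0.840
outer loop
vertex -0.503 1.234 -0.304
vertex -0.99 0.865 -0.341
vertex -1.553 2.517 0.759
endloop
endfacet
facet normal -0.287 0.461 -0.840
outer loop
vertex -1.553 2.517 0.759
vertex -0.99 0.865 -0.341
vertex -2.04 2.149 0.723
endloop
endfacet
facet normal -0.533 0.652 0.539
outer loop
vertex -1.553 2.517 0.759
vertex -2.04 2.149 0.723
vertex -1.585 1.992 1.362
endloop
endfacet
facet normal 0.533 -0.652 -0.539
outer loop
vertex -0.99 0.865 -0.341
vertex -0.535 0.708 0.298
vertex -1.211 0.405 -0.003
endloop
endfacet
facet normal -0.766 -0.099 -0.636
outer loop
vertex -0.99 0.865 -0.341
vertex -1.211 0.405 -0.003
vertex -2.04 2.149 0.723
endloop
endfacet
facet normal -0.765 -0.099 -0.637
outer loop
vertex -2.04 2.149 0.723
vertex -1.211 0.405 -0.003
vertex -2.261 1.688 1.06
endloop
endfacet
facet normal -0.534 0.651 0.540
outer loop
vertex -2.04 2.149 0.723
vertex -2.261 1.688 1.06
vertex -1.585 1.992 1.362
endloop
endfacet
facet normal 0.533 -0.652 -0.540
outer loop
vertex -1.211 0.405 -0.003
vertex -0.535 0.708 0.298
vertex -1.036 0.122 0.511
endloop
endfacet
facet normal -0.796 -0.602 -0.060
outer loop
vertex -1.211 0.405 -0.003
vertex -1.036 0.122 0.511
vertex -2.261 1.688 1.06
endloop
endfacet
facet normal -0.796 -0.602 -0.060
outer loop
vertex -2.261 1.688 1.06
vertex -1.036 0.122 0.511
vertex -2.086 1.405 1.575
endloop
endfacet
facet normal -0.534 0.651 0.539
outer loop
vertex -2.261 1.688 1.06
vertex -2.086 1.405 1.575
vertex -1.585 1.992 1.362
endloop
endfacet
facet normal 0.533 -0.652 -0.539
outer loop
vertex -1.036 0.122 0.511
vertex -0.535 0.708 0.298
vertex -0.567 0.183 0.901
endloop
endfacet
facet normal -0.361 -0.752 0.551
outer loop
vertex -1.036 0.122 0.511
vertex -0.567 0.183 0.901
vertex -2.086 1.405 1.575
endloop
endfacet
facet normal -0.360 -0.752 0.552
outer loop
vertex -2.086 1.405 1.575
vertex -0.567 0.183 0.901
vertex -1.617 1.466 1.964
endloop
endfacet
facet normal -0.533 0.651 0.540
outer loop
vertex -2.086 1.405 1.575
vertex -1.617 1.466 1.964
vertex -1.585 1.992 1.362
endloop
endfacet
facet normal 0.533 -0.652 -0.539
outer loop
vertex -0.567 0.183 0.901
vertex -0.535 0.708 0.298
vertex -0.08 0.551 0.937
endloop
endfacet
facet normal 0.286 -0.461 0.840
outer loop
vertex -0.567 0.183 0.901
vertex -0.08 0.551 0.937
vertex -1.617 1.466 1.964
endloop
endfacet
facet normal 0.286 -0.462 0.840
outer loop
vertex -1.617 1.466 1.964
vertex -0.08 0.551 0.937
vertex -1.13 1.835 2.001
endloop
endfacet
facet normal -0.534 0.651 0.540
outer loop
vertex -1.617 1.466 1.964
vertex -1.13 1.835 2.001
vertex -1.585 1.992 1.362
endloop
endfacet
facet normal -0.737 0.184 0.651
outer loop
vertex -2.638 -3.476 1.576
vertex -2.753 -1.505 0.89
vertex -3.676 -3.904 0.522
endloop
endfacet
facet normal 0.056 -0.943 0.328
outer loop
vertex -2.667 -4.155 -0.37
vertex -2.638 -3.476 1.576
vertex -3.676 -3.904 0.522
endloop
endfacet
facet normal -0.737 0.184 0.651
outer loop
vertex -3.676 -3.904 0.522
vertex -2.753 -1.505 0.89
vertex -3.791 -1.933 -0.164
endloop
endfacet
facet normal -0.674 -0.278 -0.684
outer loop
vertex -3.791 -1.933 -0.164
vertex -2.667 -4.155 -0.37
vertex -3.676 -3.904 0.522
endloop
endfacet
facet normal 0.674 0.278 0.684
outer loop
vertex -2.638 -3.476 1.576
vertex -1.744 -1.756 -0.002
vertex -2.753 -1.505 0.89
endloop
endfacet
facet normal 0.056 -0.943 0.328
outer loop
vertex -1.629 -3.727 0.684
vertex -2.638 -3.476 1.576
vertex -2.667 -4.155 -0.37
endloop
endfacet
facet normal 0.674 0.278 0.684
outer loop
vertex -1.629 -3.727 0.684
vertex -1.744 -1.756 -0.002
vertex -2.638 -3.476 1.576
endloop
endfacet
facet normal -0.056 0.943 -0.328
outer loop
vertex -2.753 -1.505 0.89
vertex -1.744 -1.756 -0.002
vertex -3.791 -1.933 -0.164
endloop
endfacet
facet normal -0.674 -0.278 -0.684
outer loop
vertex -2.782 -2.184 -1.056
vertex -2.667 -4.155 -0.37
vertex -3.791 -1.933 -0.164
endloop
endfacet
facet normal -0.056 0.943 -0.328
outer loop
vertex -3.791 -1.933 -0.164
vertex -1.744 -1.756 -0.002
vertex -2.782 -2.184 -1.056
endloop
endfacet
facet normal 0.737 -0.184 -0.651
outer loop
vertex -2.782 -2.184 -1.056
vertex -1.629 -3.727 0.684
vertex -2.667 -4.155 -0.37
endloop
endfacet
facet normal 0.737 -0.184 -0.651
outer loop
vertex -1.744 -1.756 -0.002
vertex -1.629 -3.727 0.684
vertex -2.782 -2.184 -1.056
endloop
endfacet

endsolid


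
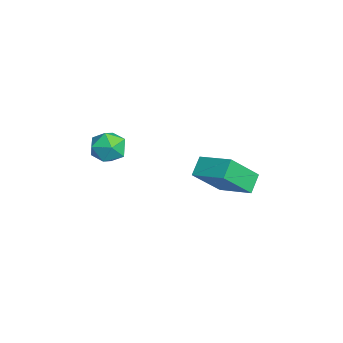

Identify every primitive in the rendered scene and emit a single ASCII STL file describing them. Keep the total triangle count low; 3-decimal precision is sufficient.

solid 
facet normal -0.625 -0.219 0.749
outer loop
vertex -4.146 -1.604 2.51
vertex -3.986 -2.402 2.41
vertex -3.529 -1.953 2.923
endloop
endfacet
facet normal -0.327 0.422 0.846
outer loop
vertex -4.146 -1.604 2.51
vertex -3.529 -1.953 2.923
vertex -3.432 -1.21 2.59
endloop
endfacet
facet normal -0.488 0.826 0.282
outer loop
vertex -4.146 -1.604 2.51
vertex -3.432 -1.21 2.59
vertex -3.828 -1.199 1.872
endloop
endfacet
facet normal -0.885 0.436 -0.164
outer loop
vertex -4.146 -1.604 2.51
vertex -3.828 -1.199 1.872
vertex -4.171 -1.936 1.761
endloop
endfacet
facet normal -0.970 -0.210 0.126
outer loop
vertex -4.146 -1.604 2.51
vertex -4.171 -1.936 1.761
vertex -3.986 -2.402 2.41
endloop
endfacet
facet normal 0.382 0.336 0.861
outer loop
vertex -3.432 -1.21 2.59
vertex -3.529 -1.953 2.923
vertex -2.829 -1.764 2.539
endloop
endfacet
facet normal -0.101 -0.702 0.705
outer loop
vertex -3.529 -1.953 2.923
vertex -3.986 -2.402 2.41
vertex -3.172 -2.501 2.428
endloop
endfacet
facet normal -0.658 -0.688 -0.306
outer loop
vertex -3.986 -2.402 2.41
vertex -4.171 -1.936 1.761
vertex -3.568 -2.49 1.71
endloop
endfacet
facet normal -0.522 0.359 -0.774
outer loop
vertex -4.171 -1.936 1.761
vertex -3.828 -1.199 1.872
vertex -3.471 -1.747 1.377
endloop
endfacet
facet normal 0.122 0.991 -0.052
outer loop
vertex -3.828 -1.199 1.872
vertex -3.432 -1.21 2.59
vertex -3.014 -1.298 1.89
endloop
endfacet
facet normal 0.885 -0.436 0.164
outer loop
vertex -2.854 -2.096 1.79
vertex -2.829 -1.764 2.539
vertex -3.172 -2.501 2.428
endloop
endfacet
facet normal 0.488 -0.826 -0.282
outer loop
vertex -2.854 -2.096 1.79
vertex -3.172 -2.501 2.428
vertex -3.568 -2.49 1.71
endloop
endfacet
facet normal 0.327 -0.422 -0.846
outer loop
vertex -2.854 -2.096 1.79
vertex -3.568 -2.49 1.71
vertex -3.471 -1.747 1.377
endloop
endfacet
facet normal 0.625 0.219 -0.749
outer loop
vertex -2.854 -2.096 1.79
vertex -3.471 -1.747 1.377
vertex -3.014 -1.298 1.89
endloop
endfacet
facet normal 0.970 0.210 -0.126
outer loop
vertex -2.854 -2.096 1.79
vertex -3.014 -1.298 1.89
vertex -2.829 -1.764 2.539
endloop
endfacet
facet normal 0.522 -0.359 0.774
outer loop
vertex -3.172 -2.501 2.428
vertex -2.829 -1.764 2.539
vertex -3.529 -1.953 2.923
endloop
endfacet
facet normal -0.122 -0.991 0.052
outer loop
vertex -3.568 -2.49 1.71
vertex -3.172 -2.501 2.428
vertex -3.986 -2.402 2.41
endloop
endfacet
facet normal -0.382 -0.336 -0.861
outer loop
vertex -3.471 -1.747 1.377
vertex -3.568 -2.49 1.71
vertex -4.171 -1.936 1.761
endloop
endfacet
facet normal 0.101 0.702 -0.705
outer loop
vertex -3.014 -1.298 1.89
vertex -3.471 -1.747 1.377
vertex -3.828 -1.199 1.872
endloop
endfacet
facet normal 0.658 0.688 0.306
outer loop
vertex -2.829 -1.764 2.539
vertex -3.014 -1.298 1.89
vertex -3.432 -1.21 2.59
endloop
endfacet
facet normal -0.688 -0.660 -0.301
outer loop
vertex -2.864 1.259 0.742
vertex -3.488 1.64 1.333
vertex -3.4 2.417 -0.569
endloop
endfacet
facet normal 0.664 -0.405 -0.629
outer loop
vertex -2.312 3.46 -0.093
vertex -2.864 1.259 0.742
vertex -3.4 2.417 -0.569
endloop
endfacet
facet normal -0.688 -0.660 -0.301
outer loop
vertex -3.4 2.417 -0.569
vertex -3.488 1.64 1.333
vertex -4.024 2.798 0.022
endloop
endfacet
facet normal -0.293 0.633 -0.717
outer loop
vertex -4.024 2.798 0.022
vertex -2.312 3.46 -0.093
vertex -3.4 2.417 -0.569
endloop
endfacet
facet normal 0.293 -0.633 0.717
outer loop
vertex -2.864 1.259 0.742
vertex -2.4 2.683 1.809
vertex -3.488 1.64 1.333
endloop
endfacet
facet normal 0.664 -0.405 -0.629
outer loop
vertex -1.776 2.302 1.218
vertex -2.864 1.259 0.742
vertex -2.312 3.46 -0.093
endloop
endfacet
facet normal 0.293 -0.633 0.717
outer loop
vertex -1.776 2.302 1.218
vertex -2.4 2.683 1.809
vertex -2.864 1.259 0.742
endloop
endfacet
facet normal -0.664 0.405 0.629
outer loop
vertex -3.488 1.64 1.333
vertex -2.4 2.683 1.809
vertex -4.024 2.798 0.022
endloop
endfacet
facet normal -0.293 0.633 -0.717
outer loop
vertex -2.936 3.841 0.498
vertex -2.312 3.46 -0.093
vertex -4.024 2.798 0.022
endloop
endfacet
facet normal -0.664 0.405 0.629
outer loop
vertex -4.024 2.798 0.022
vertex -2.4 2.683 1.809
vertex -2.936 3.841 0.498
endloop
endfacet
facet normal 0.688 0.660 0.301
outer loop
vertex -2.936 3.841 0.498
vertex -1.776 2.302 1.218
vertex -2.312 3.46 -0.093
endloop
endfacet
facet normal 0.688 0.660 0.301
outer loop
vertex -2.4 2.683 1.809
vertex -1.776 2.302 1.218
vertex -2.936 3.841 0.498
endloop
endfacet

endsolid


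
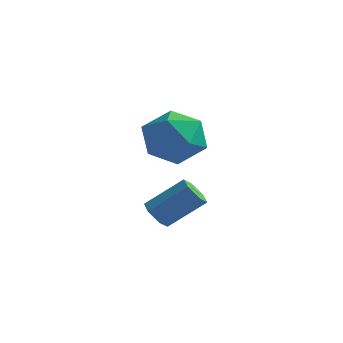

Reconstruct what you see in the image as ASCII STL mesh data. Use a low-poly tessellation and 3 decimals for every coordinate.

solid 
facet normal -0.644 -0.434 -0.630
outer loop
vertex -2.093 -1.062 -4.517
vertex -2.482 -1.088 -4.102
vertex -2.458 -0.631 -4.441
endloop
endfacet
facet normal 0.419 0.490 -0.765
outer loop
vertex -2.093 -1.062 -4.517
vertex -2.458 -0.631 -4.441
vertex -1.089 -0.385 -3.534
endloop
endfacet
facet normal 0.418 0.491 -0.764
outer loop
vertex -1.089 -0.385 -3.534
vertex -2.458 -0.631 -4.441
vertex -1.454 0.046 -3.457
endloop
endfacet
facet normal 0.644 0.433 0.631
outer loop
vertex -1.089 -0.385 -3.534
vertex -1.454 0.046 -3.457
vertex -1.478 -0.412 -3.118
endloop
endfacet
facet normal -0.644 -0.434 -0.630
outer loop
vertex -2.458 -0.631 -4.441
vertex -2.482 -1.088 -4.102
vertex -2.847 -0.658 -4.025
endloop
endfacet
facet normal -0.346 0.900 -0.266
outer loop
vertex -2.458 -0.631 -4.441
vertex -2.847 -0.658 -4.025
vertex -1.454 0.046 -3.457
endloop
endfacet
facet normal -0.346 0.900 -0.267
outer loop
vertex -1.454 0.046 -3.457
vertex -2.847 -0.658 -4.025
vertex -1.844 0.019 -3.042
endloop
endfacet
facet normal 0.642 0.434 0.632
outer loop
vertex -1.454 0.046 -3.457
vertex -1.844 0.019 -3.042
vertex -1.478 -0.412 -3.118
endloop
endfacet
facet normal -0.644 -0.434 -0.630
outer loop
vertex -2.847 -0.658 -4.025
vertex -2.482 -1.088 -4.102
vertex -2.871 -1.115 -3.686
endloop
endfacet
facet normal -0.764 0.410 0.498
outer loop
vertex -2.847 -0.658 -4.025
vertex -2.871 -1.115 -3.686
vertex -1.844 0.019 -3.042
endloop
endfacet
facet normal -0.764 0.409 0.499
outer loop
vertex -1.844 0.019 -3.042
vertex -2.871 -1.115 -3.686
vertex -1.867 -0.438 -2.703
endloop
endfacet
facet normal 0.643 0.435 0.630
outer loop
vertex -1.844 0.019 -3.042
vertex -1.867 -0.438 -2.703
vertex -1.478 -0.412 -3.118
endloop
endfacet
facet normal -0.644 -0.433 -0.631
outer loop
vertex -2.871 -1.115 -3.686
vertex -2.482 -1.088 -4.102
vertex -2.506 -1.546 -3.763
endloop
endfacet
facet normal -0.418 -0.491 0.765
outer loop
vertex -2.871 -1.115 -3.686
vertex -2.506 -1.546 -3.763
vertex -1.867 -0.438 -2.703
endloop
endfacet
facet normal -0.419 -0.490 0.765
outer loop
vertex -1.867 -0.438 -2.703
vertex -2.506 -1.546 -3.763
vertex -1.502 -0.869 -2.779
endloop
endfacet
facet normal 0.644 0.434 0.630
outer loop
vertex -1.867 -0.438 -2.703
vertex -1.502 -0.869 -2.779
vertex -1.478 -0.412 -3.118
endloop
endfacet
facet normal -0.642 -0.434 -0.632
outer loop
vertex -2.506 -1.546 -3.763
vertex -2.482 -1.088 -4.102
vertex -2.116 -1.519 -4.178
endloop
endfacet
facet normal 0.346 -0.900 0.266
outer loop
vertex -2.506 -1.546 -3.763
vertex -2.116 -1.519 -4.178
vertex -1.502 -0.869 -2.779
endloop
endfacet
facet normal 0.347 -0.900 0.266
outer loop
vertex -1.502 -0.869 -2.779
vertex -2.116 -1.519 -4.178
vertex -1.113 -0.842 -3.195
endloop
endfacet
facet normal 0.644 0.434 0.630
outer loop
vertex -1.502 -0.869 -2.779
vertex -1.113 -0.842 -3.195
vertex -1.478 -0.412 -3.118
endloop
endfacet
facet normal -0.643 -0.435 -0.630
outer loop
vertex -2.116 -1.519 -4.178
vertex -2.482 -1.088 -4.102
vertex -2.093 -1.062 -4.517
endloop
endfacet
facet normal 0.764 -0.408 -0.499
outer loop
vertex -2.116 -1.519 -4.178
vertex -2.093 -1.062 -4.517
vertex -1.113 -0.842 -3.195
endloop
endfacet
facet normal 0.764 -0.410 -0.498
outer loop
vertex -1.113 -0.842 -3.195
vertex -2.093 -1.062 -4.517
vertex -1.089 -0.385 -3.534
endloop
endfacet
facet normal 0.644 0.434 0.630
outer loop
vertex -1.113 -0.842 -3.195
vertex -1.089 -0.385 -3.534
vertex -1.478 -0.412 -3.118
endloop
endfacet
facet normal 0.213 0.714 0.667
outer loop
vertex -3.63 3.731 -2.198
vertex -4.197 3.097 -1.338
vertex -3.016 2.928 -1.535
endloop
endfacet
facet normal 0.716 0.680 0.161
outer loop
vertex -3.63 3.731 -2.198
vertex -3.016 2.928 -1.535
vertex -2.821 3.004 -2.726
endloop
endfacet
facet normal 0.400 0.787 -0.470
outer loop
vertex -3.63 3.731 -2.198
vertex -2.821 3.004 -2.726
vertex -3.882 3.221 -3.265
endloop
endfacet
facet normal -0.297 0.887 -0.354
outer loop
vertex -3.63 3.731 -2.198
vertex -3.882 3.221 -3.265
vertex -4.732 3.279 -2.407
endloop
endfacet
facet normal -0.412 0.842 0.349
outer loop
vertex -3.63 3.731 -2.198
vertex -4.732 3.279 -2.407
vertex -4.197 3.097 -1.338
endloop
endfacet
facet normal 0.986 0.019 0.163
outer loop
vertex -2.821 3.004 -2.726
vertex -3.016 2.928 -1.535
vertex -2.888 1.921 -2.193
endloop
endfacet
facet normal 0.174 0.074 0.982
outer loop
vertex -3.016 2.928 -1.535
vertex -4.197 3.097 -1.338
vertex -3.738 1.979 -1.335
endloop
endfacet
facet normal -0.838 0.282 0.467
outer loop
vertex -4.197 3.097 -1.338
vertex -4.732 3.279 -2.407
vertex -4.799 2.196 -1.874
endloop
endfacet
facet normal -0.652 0.355 -0.670
outer loop
vertex -4.732 3.279 -2.407
vertex -3.882 3.221 -3.265
vertex -4.604 2.272 -3.065
endloop
endfacet
facet normal 0.475 0.193 -0.858
outer loop
vertex -3.882 3.221 -3.265
vertex -2.821 3.004 -2.726
vertex -3.423 2.103 -3.262
endloop
endfacet
facet normal 0.297 -0.887 0.354
outer loop
vertex -3.99 1.469 -2.402
vertex -2.888 1.921 -2.193
vertex -3.738 1.979 -1.335
endloop
endfacet
facet normal -0.400 -0.787 0.470
outer loop
vertex -3.99 1.469 -2.402
vertex -3.738 1.979 -1.335
vertex -4.799 2.196 -1.874
endloop
endfacet
facet normal -0.716 -0.680 -0.161
outer loop
vertex -3.99 1.469 -2.402
vertex -4.799 2.196 -1.874
vertex -4.604 2.272 -3.065
endloop
endfacet
facet normal -0.213 -0.714 -0.667
outer loop
vertex -3.99 1.469 -2.402
vertex -4.604 2.272 -3.065
vertex -3.423 2.103 -3.262
endloop
endfacet
facet normal 0.412 -0.842 -0.349
outer loop
vertex -3.99 1.469 -2.402
vertex -3.423 2.103 -3.262
vertex -2.888 1.921 -2.193
endloop
endfacet
facet normal 0.652 -0.355 0.670
outer loop
vertex -3.738 1.979 -1.335
vertex -2.888 1.921 -2.193
vertex -3.016 2.928 -1.535
endloop
endfacet
facet normal -0.475 -0.193 0.858
outer loop
vertex -4.799 2.196 -1.874
vertex -3.738 1.979 -1.335
vertex -4.197 3.097 -1.338
endloop
endfacet
facet normal -0.986 -0.019 -0.163
outer loop
vertex -4.604 2.272 -3.065
vertex -4.799 2.196 -1.874
vertex -4.732 3.279 -2.407
endloop
endfacet
facet normal -0.174 -0.074 -0.982
outer loop
vertex -3.423 2.103 -3.262
vertex -4.604 2.272 -3.065
vertex -3.882 3.221 -3.265
endloop
endfacet
facet normal 0.838 -0.282 -0.467
outer loop
vertex -2.888 1.921 -2.193
vertex -3.423 2.103 -3.262
vertex -2.821 3.004 -2.726
endloop
endfacet

endsolid


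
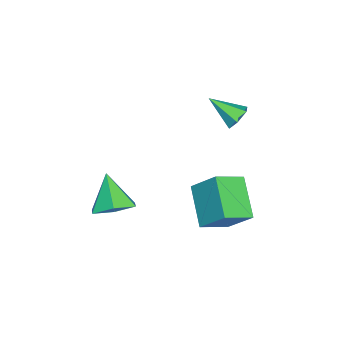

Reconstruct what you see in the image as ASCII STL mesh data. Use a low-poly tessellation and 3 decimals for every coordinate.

solid 
facet normal -0.804 -0.350 0.481
outer loop
vertex -1.587 0.663 -1.105
vertex -2.458 1.687 -1.817
vertex -1.85 -0.405 -2.321
endloop
endfacet
facet normal 0.572 -0.674 0.468
outer loop
vertex -0.242 0.293 -3.283
vertex -1.587 0.663 -1.105
vertex -1.85 -0.405 -2.321
endloop
endfacet
facet normal -0.804 -0.350 0.482
outer loop
vertex -1.85 -0.405 -2.321
vertex -2.458 1.687 -1.817
vertex -2.721 0.618 -3.032
endloop
endfacet
facet normal -0.161 -0.652 -0.741
outer loop
vertex -2.721 0.618 -3.032
vertex -0.242 0.293 -3.283
vertex -1.85 -0.405 -2.321
endloop
endfacet
facet normal 0.160 0.652 0.741
outer loop
vertex -1.587 0.663 -1.105
vertex -0.85 2.385 -2.779
vertex -2.458 1.687 -1.817
endloop
endfacet
facet normal 0.573 -0.673 0.468
outer loop
vertex 0.021 1.362 -2.068
vertex -1.587 0.663 -1.105
vertex -0.242 0.293 -3.283
endloop
endfacet
facet normal 0.161 0.652 0.741
outer loop
vertex 0.021 1.362 -2.068
vertex -0.85 2.385 -2.779
vertex -1.587 0.663 -1.105
endloop
endfacet
facet normal -0.572 0.673 -0.468
outer loop
vertex -2.458 1.687 -1.817
vertex -0.85 2.385 -2.779
vertex -2.721 0.618 -3.032
endloop
endfacet
facet normal -0.161 -0.652 -0.741
outer loop
vertex -1.113 1.317 -3.995
vertex -0.242 0.293 -3.283
vertex -2.721 0.618 -3.032
endloop
endfacet
facet normal -0.573 0.673 -0.468
outer loop
vertex -2.721 0.618 -3.032
vertex -0.85 2.385 -2.779
vertex -1.113 1.317 -3.995
endloop
endfacet
facet normal 0.804 0.349 -0.481
outer loop
vertex -1.113 1.317 -3.995
vertex 0.021 1.362 -2.068
vertex -0.242 0.293 -3.283
endloop
endfacet
facet normal 0.804 0.350 -0.481
outer loop
vertex -0.85 2.385 -2.779
vertex 0.021 1.362 -2.068
vertex -1.113 1.317 -3.995
endloop
endfacet
facet normal 0.154 0.833 -0.532
outer loop
vertex -2.698 1.317 1.612
vertex -3.281 1.247 1.333
vertex -3.223 1.588 1.884
endloop
endfacet
facet normal 0.481 0.054 0.875
outer loop
vertex -2.698 1.317 1.612
vertex -3.223 1.588 1.884
vertex -3.519 -0.027 2.147
endloop
endfacet
facet normal 0.155 0.833 -0.532
outer loop
vertex -3.223 1.588 1.884
vertex -3.281 1.247 1.333
vertex -3.806 1.518 1.604
endloop
endfacet
facet normal -0.444 0.223 0.868
outer loop
vertex -3.223 1.588 1.884
vertex -3.806 1.518 1.604
vertex -3.519 -0.027 2.147
endloop
endfacet
facet normal 0.155 0.832 -0.532
outer loop
vertex -3.806 1.518 1.604
vertex -3.281 1.247 1.333
vertex -3.864 1.177 1.054
endloop
endfacet
facet normal -0.977 -0.119 0.177
outer loop
vertex -3.806 1.518 1.604
vertex -3.864 1.177 1.054
vertex -3.519 -0.027 2.147
endloop
endfacet
facet normal 0.155 0.832 -0.532
outer loop
vertex -3.864 1.177 1.054
vertex -3.281 1.247 1.333
vertex -3.339 0.906 0.783
endloop
endfacet
facet normal -0.587 -0.630 -0.508
outer loop
vertex -3.864 1.177 1.054
vertex -3.339 0.906 0.783
vertex -3.519 -0.027 2.147
endloop
endfacet
facet normal 0.155 0.832 -0.532
outer loop
vertex -3.339 0.906 0.783
vertex -3.281 1.247 1.333
vertex -2.756 0.976 1.062
endloop
endfacet
facet normal 0.336 -0.798 -0.501
outer loop
vertex -3.339 0.906 0.783
vertex -2.756 0.976 1.062
vertex -3.519 -0.027 2.147
endloop
endfacet
facet normal 0.155 0.832 -0.532
outer loop
vertex -2.756 0.976 1.062
vertex -3.281 1.247 1.333
vertex -2.698 1.317 1.612
endloop
endfacet
facet normal 0.870 -0.455 0.191
outer loop
vertex -2.756 0.976 1.062
vertex -2.698 1.317 1.612
vertex -3.519 -0.027 2.147
endloop
endfacet
facet normal 0.560 0.308 -0.769
outer loop
vertex -0.403 -4.24 -3.586
vertex -1.123 -3.512 -3.819
vertex -0.34 -3.284 -3.157
endloop
endfacet
facet normal 0.473 -0.387 0.792
outer loop
vertex -0.403 -4.24 -3.586
vertex -0.34 -3.284 -3.157
vertex -2.097 -4.048 -2.481
endloop
endfacet
facet normal 0.561 0.307 -0.769
outer loop
vertex -0.34 -3.284 -3.157
vertex -1.123 -3.512 -3.819
vertex -1.06 -2.556 -3.391
endloop
endfacet
facet normal 0.152 0.436 0.887
outer loop
vertex -0.34 -3.284 -3.157
vertex -1.06 -2.556 -3.391
vertex -2.097 -4.048 -2.481
endloop
endfacet
facet normal 0.560 0.307 -0.769
outer loop
vertex -1.06 -2.556 -3.391
vertex -1.123 -3.512 -3.819
vertex -1.842 -2.784 -4.052
endloop
endfacet
facet normal -0.580 0.678 0.452
outer loop
vertex -1.06 -2.556 -3.391
vertex -1.842 -2.784 -4.052
vertex -2.097 -4.048 -2.481
endloop
endfacet
facet normal 0.561 0.308 -0.769
outer loop
vertex -1.842 -2.784 -4.052
vertex -1.123 -3.512 -3.819
vertex -1.905 -3.741 -4.481
endloop
endfacet
facet normal -0.992 0.101 -0.080
outer loop
vertex -1.842 -2.784 -4.052
vertex -1.905 -3.741 -4.481
vertex -2.097 -4.048 -2.481
endloop
endfacet
facet normal 0.561 0.307 -0.769
outer loop
vertex -1.905 -3.741 -4.481
vertex -1.123 -3.512 -3.819
vertex -1.185 -4.469 -4.247
endloop
endfacet
facet normal -0.671 -0.720 -0.175
outer loop
vertex -1.905 -3.741 -4.481
vertex -1.185 -4.469 -4.247
vertex -2.097 -4.048 -2.481
endloop
endfacet
facet normal 0.560 0.308 -0.769
outer loop
vertex -1.185 -4.469 -4.247
vertex -1.123 -3.512 -3.819
vertex -0.403 -4.24 -3.586
endloop
endfacet
facet normal 0.061 -0.963 0.261
outer loop
vertex -1.185 -4.469 -4.247
vertex -0.403 -4.24 -3.586
vertex -2.097 -4.048 -2.481
endloop
endfacet

endsolid


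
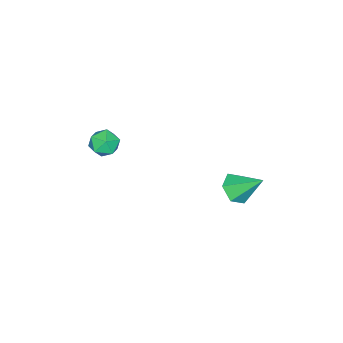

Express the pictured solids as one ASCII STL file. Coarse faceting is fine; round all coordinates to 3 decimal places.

solid 
facet normal 0.117 -0.735 -0.667
outer loop
vertex -2.993 2.638 1.238
vertex -3.72 3.062 0.643
vertex -2.733 3.33 0.521
endloop
endfacet
facet normal 0.835 0.212 0.508
outer loop
vertex -2.993 2.638 1.238
vertex -2.733 3.33 0.521
vertex -3.96 4.578 2.017
endloop
endfacet
facet normal 0.117 -0.736 -0.667
outer loop
vertex -2.733 3.33 0.521
vertex -3.72 3.062 0.643
vertex -3.459 3.753 -0.074
endloop
endfacet
facet normal 0.595 0.786 -0.167
outer loop
vertex -2.733 3.33 0.521
vertex -3.459 3.753 -0.074
vertex -3.96 4.578 2.017
endloop
endfacet
facet normal 0.117 -0.736 -0.667
outer loop
vertex -3.459 3.753 -0.074
vertex -3.72 3.062 0.643
vertex -4.446 3.485 0.048
endloop
endfacet
facet normal -0.286 0.866 -0.410
outer loop
vertex -3.459 3.753 -0.074
vertex -4.446 3.485 0.048
vertex -3.96 4.578 2.017
endloop
endfacet
facet normal 0.117 -0.736 -0.666
outer loop
vertex -4.446 3.485 0.048
vertex -3.72 3.062 0.643
vertex -4.707 2.794 0.766
endloop
endfacet
facet normal -0.928 0.373 0.022
outer loop
vertex -4.446 3.485 0.048
vertex -4.707 2.794 0.766
vertex -3.96 4.578 2.017
endloop
endfacet
facet normal 0.117 -0.736 -0.667
outer loop
vertex -4.707 2.794 0.766
vertex -3.72 3.062 0.643
vertex -3.98 2.37 1.361
endloop
endfacet
facet normal -0.688 -0.201 0.697
outer loop
vertex -4.707 2.794 0.766
vertex -3.98 2.37 1.361
vertex -3.96 4.578 2.017
endloop
endfacet
facet normal 0.117 -0.736 -0.667
outer loop
vertex -3.98 2.37 1.361
vertex -3.72 3.062 0.643
vertex -2.993 2.638 1.238
endloop
endfacet
facet normal 0.193 -0.281 0.940
outer loop
vertex -3.98 2.37 1.361
vertex -2.993 2.638 1.238
vertex -3.96 4.578 2.017
endloop
endfacet
facet normal -0.773 -0.408 0.486
outer loop
vertex -1.919 -3.576 3.409
vertex -1.391 -4.368 3.584
vertex -1.384 -3.633 4.213
endloop
endfacet
facet normal -0.784 0.302 0.543
outer loop
vertex -1.919 -3.576 3.409
vertex -1.384 -3.633 4.213
vertex -1.415 -2.808 3.709
endloop
endfacet
facet normal -0.809 0.576 -0.115
outer loop
vertex -1.919 -3.576 3.409
vertex -1.415 -2.808 3.709
vertex -1.441 -3.032 2.768
endloop
endfacet
facet normal -0.815 0.034 -0.579
outer loop
vertex -1.919 -3.576 3.409
vertex -1.441 -3.032 2.768
vertex -1.426 -3.997 2.691
endloop
endfacet
facet normal -0.792 -0.574 -0.207
outer loop
vertex -1.919 -3.576 3.409
vertex -1.426 -3.997 2.691
vertex -1.391 -4.368 3.584
endloop
endfacet
facet normal -0.171 0.509 0.844
outer loop
vertex -1.415 -2.808 3.709
vertex -1.384 -3.633 4.213
vertex -0.574 -3.123 4.069
endloop
endfacet
facet normal -0.153 -0.642 0.752
outer loop
vertex -1.384 -3.633 4.213
vertex -1.391 -4.368 3.584
vertex -0.559 -4.088 3.992
endloop
endfacet
facet normal -0.182 -0.911 -0.371
outer loop
vertex -1.391 -4.368 3.584
vertex -1.426 -3.997 2.691
vertex -0.585 -4.312 3.051
endloop
endfacet
facet normal -0.220 0.074 -0.973
outer loop
vertex -1.426 -3.997 2.691
vertex -1.441 -3.032 2.768
vertex -0.616 -3.487 2.547
endloop
endfacet
facet normal -0.212 0.952 -0.221
outer loop
vertex -1.441 -3.032 2.768
vertex -1.415 -2.808 3.709
vertex -0.609 -2.752 3.176
endloop
endfacet
facet normal 0.815 -0.034 0.579
outer loop
vertex -0.081 -3.544 3.351
vertex -0.574 -3.123 4.069
vertex -0.559 -4.088 3.992
endloop
endfacet
facet normal 0.809 -0.576 0.115
outer loop
vertex -0.081 -3.544 3.351
vertex -0.559 -4.088 3.992
vertex -0.585 -4.312 3.051
endloop
endfacet
facet normal 0.784 -0.302 -0.543
outer loop
vertex -0.081 -3.544 3.351
vertex -0.585 -4.312 3.051
vertex -0.616 -3.487 2.547
endloop
endfacet
facet normal 0.773 0.408 -0.486
outer loop
vertex -0.081 -3.544 3.351
vertex -0.616 -3.487 2.547
vertex -0.609 -2.752 3.176
endloop
endfacet
facet normal 0.792 0.574 0.207
outer loop
vertex -0.081 -3.544 3.351
vertex -0.609 -2.752 3.176
vertex -0.574 -3.123 4.069
endloop
endfacet
facet normal 0.220 -0.074 0.973
outer loop
vertex -0.559 -4.088 3.992
vertex -0.574 -3.123 4.069
vertex -1.384 -3.633 4.213
endloop
endfacet
facet normal 0.212 -0.952 0.221
outer loop
vertex -0.585 -4.312 3.051
vertex -0.559 -4.088 3.992
vertex -1.391 -4.368 3.584
endloop
endfacet
facet normal 0.171 -0.509 -0.844
outer loop
vertex -0.616 -3.487 2.547
vertex -0.585 -4.312 3.051
vertex -1.426 -3.997 2.691
endloop
endfacet
facet normal 0.153 0.642 -0.752
outer loop
vertex -0.609 -2.752 3.176
vertex -0.616 -3.487 2.547
vertex -1.441 -3.032 2.768
endloop
endfacet
facet normal 0.182 0.911 0.371
outer loop
vertex -0.574 -3.123 4.069
vertex -0.609 -2.752 3.176
vertex -1.415 -2.808 3.709
endloop
endfacet

endsolid


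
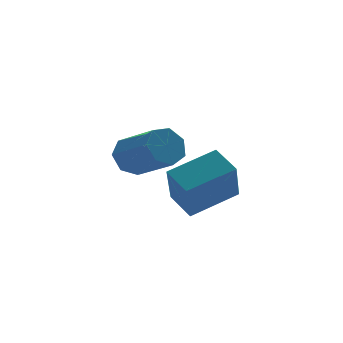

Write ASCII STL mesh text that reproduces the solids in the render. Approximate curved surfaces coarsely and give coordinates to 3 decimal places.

solid 
facet normal -0.296 0.813 -0.502
outer loop
vertex 3.662 1.958 -4.633
vertex 2.949 2.062 -4.044
vertex 3.808 2.413 -3.982
endloop
endfacet
facet normal 0.938 0.147 -0.313
outer loop
vertex 3.662 1.958 -4.633
vertex 3.808 2.413 -3.982
vertex 4.303 0.194 -3.544
endloop
endfacet
facet normal 0.938 0.147 -0.315
outer loop
vertex 4.303 0.194 -3.544
vertex 3.808 2.413 -3.982
vertex 4.45 0.649 -2.894
endloop
endfacet
facet normal 0.296 -0.813 0.502
outer loop
vertex 4.303 0.194 -3.544
vertex 4.45 0.649 -2.894
vertex 3.591 0.298 -2.956
endloop
endfacet
facet normal -0.296 0.813 -0.502
outer loop
vertex 3.808 2.413 -3.982
vertex 2.949 2.062 -4.044
vertex 3.308 2.603 -3.379
endloop
endfacet
facet normal 0.726 0.532 0.435
outer loop
vertex 3.808 2.413 -3.982
vertex 3.308 2.603 -3.379
vertex 4.45 0.649 -2.894
endloop
endfacet
facet normal 0.726 0.532 0.435
outer loop
vertex 4.45 0.649 -2.894
vertex 3.308 2.603 -3.379
vertex 3.949 0.839 -2.29
endloop
endfacet
facet normal 0.296 -0.813 0.501
outer loop
vertex 4.45 0.649 -2.894
vertex 3.949 0.839 -2.29
vertex 3.591 0.298 -2.956
endloop
endfacet
facet normal -0.296 0.813 -0.502
outer loop
vertex 3.308 2.603 -3.379
vertex 2.949 2.062 -4.044
vertex 2.537 2.386 -3.276
endloop
endfacet
facet normal -0.031 0.517 0.856
outer loop
vertex 3.308 2.603 -3.379
vertex 2.537 2.386 -3.276
vertex 3.949 0.839 -2.29
endloop
endfacet
facet normal -0.031 0.517 0.856
outer loop
vertex 3.949 0.839 -2.29
vertex 2.537 2.386 -3.276
vertex 3.179 0.622 -2.187
endloop
endfacet
facet normal 0.296 -0.813 0.501
outer loop
vertex 3.949 0.839 -2.29
vertex 3.179 0.622 -2.187
vertex 3.591 0.298 -2.956
endloop
endfacet
facet normal -0.296 0.813 -0.502
outer loop
vertex 2.537 2.386 -3.276
vertex 2.949 2.062 -4.044
vertex 2.077 1.925 -3.752
endloop
endfacet
facet normal -0.766 0.112 0.633
outer loop
vertex 2.537 2.386 -3.276
vertex 2.077 1.925 -3.752
vertex 3.179 0.622 -2.187
endloop
endfacet
facet normal -0.766 0.112 0.633
outer loop
vertex 3.179 0.622 -2.187
vertex 2.077 1.925 -3.752
vertex 2.718 0.161 -2.664
endloop
endfacet
facet normal 0.295 -0.814 0.501
outer loop
vertex 3.179 0.622 -2.187
vertex 2.718 0.161 -2.664
vertex 3.591 0.298 -2.956
endloop
endfacet
facet normal -0.296 0.813 -0.502
outer loop
vertex 2.077 1.925 -3.752
vertex 2.949 2.062 -4.044
vertex 2.274 1.567 -4.448
endloop
endfacet
facet normal -0.924 -0.377 -0.067
outer loop
vertex 2.077 1.925 -3.752
vertex 2.274 1.567 -4.448
vertex 2.718 0.161 -2.664
endloop
endfacet
facet normal -0.924 -0.377 -0.067
outer loop
vertex 2.718 0.161 -2.664
vertex 2.274 1.567 -4.448
vertex 2.915 -0.197 -3.36
endloop
endfacet
facet normal 0.295 -0.813 0.502
outer loop
vertex 2.718 0.161 -2.664
vertex 2.915 -0.197 -3.36
vertex 3.591 0.298 -2.956
endloop
endfacet
facet normal -0.296 0.813 -0.501
outer loop
vertex 2.274 1.567 -4.448
vertex 2.949 2.062 -4.044
vertex 2.979 1.582 -4.84
endloop
endfacet
facet normal -0.386 -0.582 -0.716
outer loop
vertex 2.274 1.567 -4.448
vertex 2.979 1.582 -4.84
vertex 2.915 -0.197 -3.36
endloop
endfacet
facet normal -0.385 -0.582 -0.716
outer loop
vertex 2.915 -0.197 -3.36
vertex 2.979 1.582 -4.84
vertex 3.62 -0.182 -3.751
endloop
endfacet
facet normal 0.296 -0.813 0.502
outer loop
vertex 2.915 -0.197 -3.36
vertex 3.62 -0.182 -3.751
vertex 3.591 0.298 -2.956
endloop
endfacet
facet normal -0.296 0.813 -0.501
outer loop
vertex 2.979 1.582 -4.84
vertex 2.949 2.062 -4.044
vertex 3.662 1.958 -4.633
endloop
endfacet
facet normal 0.443 -0.349 -0.826
outer loop
vertex 2.979 1.582 -4.84
vertex 3.662 1.958 -4.633
vertex 3.62 -0.182 -3.751
endloop
endfacet
facet normal 0.443 -0.349 -0.826
outer loop
vertex 3.62 -0.182 -3.751
vertex 3.662 1.958 -4.633
vertex 4.303 0.194 -3.544
endloop
endfacet
facet normal 0.296 -0.813 0.502
outer loop
vertex 3.62 -0.182 -3.751
vertex 4.303 0.194 -3.544
vertex 3.591 0.298 -2.956
endloop
endfacet
facet normal -0.286 -0.452 0.845
outer loop
vertex 4.559 -3.474 -2.824
vertex 4.326 -2.315 -2.282
vertex 2.582 -3.541 -3.529
endloop
endfacet
facet normal 0.179 -0.891 -0.417
outer loop
vertex 3.174 -2.605 -5.278
vertex 4.559 -3.474 -2.824
vertex 2.582 -3.541 -3.529
endloop
endfacet
facet normal -0.286 -0.452 0.845
outer loop
vertex 2.582 -3.541 -3.529
vertex 4.326 -2.315 -2.282
vertex 2.349 -2.383 -2.988
endloop
endfacet
facet normal -0.941 -0.032 -0.336
outer loop
vertex 2.349 -2.383 -2.988
vertex 3.174 -2.605 -5.278
vertex 2.582 -3.541 -3.529
endloop
endfacet
facet normal 0.941 0.032 0.336
outer loop
vertex 4.559 -3.474 -2.824
vertex 4.918 -1.379 -4.031
vertex 4.326 -2.315 -2.282
endloop
endfacet
facet normal 0.180 -0.891 -0.417
outer loop
vertex 5.151 -2.537 -4.572
vertex 4.559 -3.474 -2.824
vertex 3.174 -2.605 -5.278
endloop
endfacet
facet normal 0.941 0.032 0.336
outer loop
vertex 5.151 -2.537 -4.572
vertex 4.918 -1.379 -4.031
vertex 4.559 -3.474 -2.824
endloop
endfacet
facet normal -0.179 0.891 0.416
outer loop
vertex 4.326 -2.315 -2.282
vertex 4.918 -1.379 -4.031
vertex 2.349 -2.383 -2.988
endloop
endfacet
facet normal -0.941 -0.032 -0.336
outer loop
vertex 2.941 -1.446 -4.736
vertex 3.174 -2.605 -5.278
vertex 2.349 -2.383 -2.988
endloop
endfacet
facet normal -0.179 0.891 0.417
outer loop
vertex 2.349 -2.383 -2.988
vertex 4.918 -1.379 -4.031
vertex 2.941 -1.446 -4.736
endloop
endfacet
facet normal 0.286 0.452 -0.845
outer loop
vertex 2.941 -1.446 -4.736
vertex 5.151 -2.537 -4.572
vertex 3.174 -2.605 -5.278
endloop
endfacet
facet normal 0.286 0.452 -0.845
outer loop
vertex 4.918 -1.379 -4.031
vertex 5.151 -2.537 -4.572
vertex 2.941 -1.446 -4.736
endloop
endfacet

endsolid


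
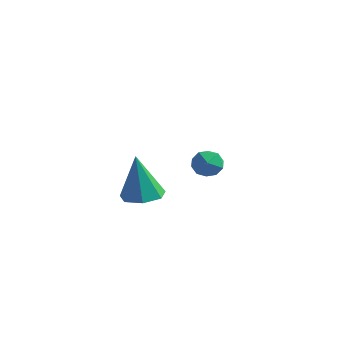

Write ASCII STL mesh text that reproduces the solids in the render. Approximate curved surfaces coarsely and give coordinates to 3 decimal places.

solid 
facet normal 0.088 0.087 -0.992
outer loop
vertex -2.475 -2.924 -1.338
vertex -3.05 -2.271 -1.332
vertex -2.185 -2.233 -1.252
endloop
endfacet
facet normal 0.826 -0.397 0.400
outer loop
vertex -2.475 -2.924 -1.338
vertex -2.185 -2.233 -1.252
vertex -3.23 -2.449 0.692
endloop
endfacet
facet normal 0.088 0.087 -0.992
outer loop
vertex -2.185 -2.233 -1.252
vertex -3.05 -2.271 -1.332
vertex -2.546 -1.57 -1.226
endloop
endfacet
facet normal 0.784 0.409 0.467
outer loop
vertex -2.185 -2.233 -1.252
vertex -2.546 -1.57 -1.226
vertex -3.23 -2.449 0.692
endloop
endfacet
facet normal 0.088 0.087 -0.992
outer loop
vertex -2.546 -1.57 -1.226
vertex -3.05 -2.271 -1.332
vertex -3.287 -1.436 -1.28
endloop
endfacet
facet normal 0.127 0.884 0.450
outer loop
vertex -2.546 -1.57 -1.226
vertex -3.287 -1.436 -1.28
vertex -3.23 -2.449 0.692
endloop
endfacet
facet normal 0.088 0.087 -0.992
outer loop
vertex -3.287 -1.436 -1.28
vertex -3.05 -2.271 -1.332
vertex -3.849 -1.93 -1.373
endloop
endfacet
facet normal -0.648 0.669 0.363
outer loop
vertex -3.287 -1.436 -1.28
vertex -3.849 -1.93 -1.373
vertex -3.23 -2.449 0.692
endloop
endfacet
facet normal 0.088 0.088 -0.992
outer loop
vertex -3.849 -1.93 -1.373
vertex -3.05 -2.271 -1.332
vertex -3.81 -2.682 -1.436
endloop
endfacet
facet normal -0.960 -0.072 0.270
outer loop
vertex -3.849 -1.93 -1.373
vertex -3.81 -2.682 -1.436
vertex -3.23 -2.449 0.692
endloop
endfacet
facet normal 0.089 0.087 -0.992
outer loop
vertex -3.81 -2.682 -1.436
vertex -3.05 -2.271 -1.332
vertex -3.199 -3.124 -1.42
endloop
endfacet
facet normal -0.573 -0.783 0.242
outer loop
vertex -3.81 -2.682 -1.436
vertex -3.199 -3.124 -1.42
vertex -3.23 -2.449 0.692
endloop
endfacet
facet normal 0.088 0.087 -0.992
outer loop
vertex -3.199 -3.124 -1.42
vertex -3.05 -2.271 -1.332
vertex -2.475 -2.924 -1.338
endloop
endfacet
facet normal 0.222 -0.928 0.300
outer loop
vertex -3.199 -3.124 -1.42
vertex -2.475 -2.924 -1.338
vertex -3.23 -2.449 0.692
endloop
endfacet
facet normal -0.845 0.522 0.119
outer loop
vertex -4.307 3.069 -1.836
vertex -4.612 2.485 -1.442
vertex -4.221 3.034 -1.074
endloop
endfacet
facet normal -0.280 0.957 0.076
outer loop
vertex -4.307 3.069 -1.836
vertex -4.221 3.034 -1.074
vertex -3.631 3.242 -1.518
endloop
endfacet
facet normal 0.044 0.836 -0.547
outer loop
vertex -4.307 3.069 -1.836
vertex -3.631 3.242 -1.518
vertex -3.657 2.823 -2.16
endloop
endfacet
facet normal -0.321 0.325 -0.890
outer loop
vertex -4.307 3.069 -1.836
vertex -3.657 2.823 -2.16
vertex -4.263 2.354 -2.113
endloop
endfacet
facet normal -0.869 0.132 -0.478
outer loop
vertex -4.307 3.069 -1.836
vertex -4.263 2.354 -2.113
vertex -4.612 2.485 -1.442
endloop
endfacet
facet normal 0.173 0.783 0.597
outer loop
vertex -3.631 3.242 -1.518
vertex -4.221 3.034 -1.074
vertex -3.517 2.766 -0.927
endloop
endfacet
facet normal -0.739 0.078 0.669
outer loop
vertex -4.221 3.034 -1.074
vertex -4.612 2.485 -1.442
vertex -4.123 2.297 -0.88
endloop
endfacet
facet normal -0.778 -0.554 -0.296
outer loop
vertex -4.612 2.485 -1.442
vertex -4.263 2.354 -2.113
vertex -4.149 1.878 -1.522
endloop
endfacet
facet normal 0.110 -0.239 -0.965
outer loop
vertex -4.263 2.354 -2.113
vertex -3.657 2.823 -2.16
vertex -3.559 2.086 -1.966
endloop
endfacet
facet normal 0.698 0.587 -0.411
outer loop
vertex -3.657 2.823 -2.16
vertex -3.631 3.242 -1.518
vertex -3.168 2.635 -1.598
endloop
endfacet
facet normal 0.321 -0.325 0.890
outer loop
vertex -3.473 2.051 -1.204
vertex -3.517 2.766 -0.927
vertex -4.123 2.297 -0.88
endloop
endfacet
facet normal -0.044 -0.836 0.547
outer loop
vertex -3.473 2.051 -1.204
vertex -4.123 2.297 -0.88
vertex -4.149 1.878 -1.522
endloop
endfacet
facet normal 0.280 -0.957 -0.076
outer loop
vertex -3.473 2.051 -1.204
vertex -4.149 1.878 -1.522
vertex -3.559 2.086 -1.966
endloop
endfacet
facet normal 0.845 -0.522 -0.119
outer loop
vertex -3.473 2.051 -1.204
vertex -3.559 2.086 -1.966
vertex -3.168 2.635 -1.598
endloop
endfacet
facet normal 0.869 -0.132 0.478
outer loop
vertex -3.473 2.051 -1.204
vertex -3.168 2.635 -1.598
vertex -3.517 2.766 -0.927
endloop
endfacet
facet normal -0.110 0.239 0.965
outer loop
vertex -4.123 2.297 -0.88
vertex -3.517 2.766 -0.927
vertex -4.221 3.034 -1.074
endloop
endfacet
facet normal -0.698 -0.587 0.411
outer loop
vertex -4.149 1.878 -1.522
vertex -4.123 2.297 -0.88
vertex -4.612 2.485 -1.442
endloop
endfacet
facet normal -0.173 -0.783 -0.597
outer loop
vertex -3.559 2.086 -1.966
vertex -4.149 1.878 -1.522
vertex -4.263 2.354 -2.113
endloop
endfacet
facet normal 0.739 -0.078 -0.669
outer loop
vertex -3.168 2.635 -1.598
vertex -3.559 2.086 -1.966
vertex -3.657 2.823 -2.16
endloop
endfacet
facet normal 0.778 0.554 0.296
outer loop
vertex -3.517 2.766 -0.927
vertex -3.168 2.635 -1.598
vertex -3.631 3.242 -1.518
endloop
endfacet

endsolid
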